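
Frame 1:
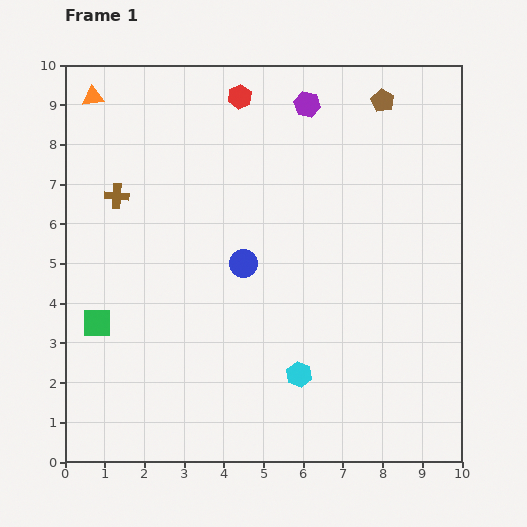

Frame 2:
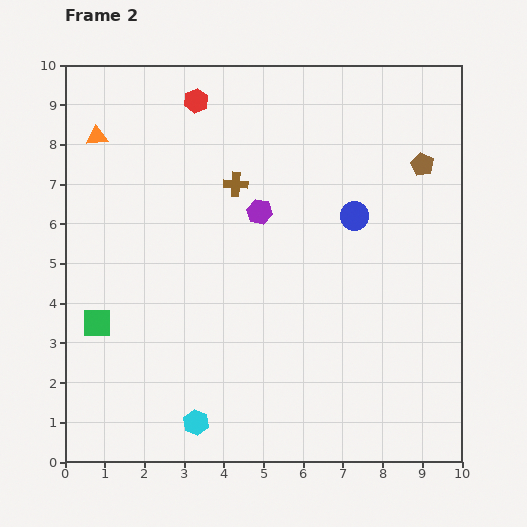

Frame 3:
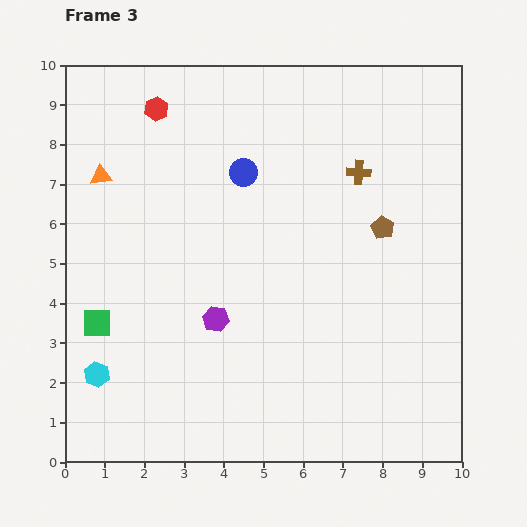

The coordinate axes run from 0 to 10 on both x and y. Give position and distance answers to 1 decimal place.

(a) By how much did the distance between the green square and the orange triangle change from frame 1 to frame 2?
-1.0

Distance in frame 1: 5.7. Distance in frame 2: 4.7.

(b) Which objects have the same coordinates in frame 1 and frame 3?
the green square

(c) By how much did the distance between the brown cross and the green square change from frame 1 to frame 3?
+4.4

Distance in frame 1: 3.2. Distance in frame 3: 7.6.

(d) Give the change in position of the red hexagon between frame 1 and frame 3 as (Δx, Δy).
(-2.1, -0.3)

The red hexagon was at (4.4, 9.2) in frame 1 and (2.3, 8.9) in frame 3.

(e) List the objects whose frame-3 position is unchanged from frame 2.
the green square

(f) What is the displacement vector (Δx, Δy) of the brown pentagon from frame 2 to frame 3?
(-1.0, -1.6)

The brown pentagon was at (9.0, 7.5) in frame 2 and (8.0, 5.9) in frame 3.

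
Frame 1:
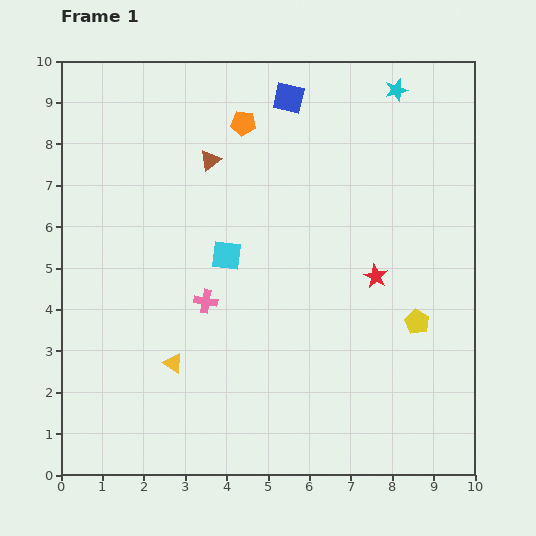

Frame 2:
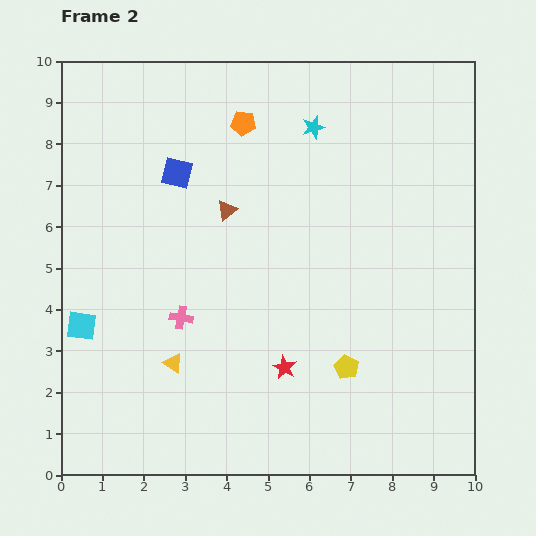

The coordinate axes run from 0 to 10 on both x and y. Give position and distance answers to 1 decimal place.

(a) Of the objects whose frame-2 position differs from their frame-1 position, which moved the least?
the pink cross

(moved 0.7)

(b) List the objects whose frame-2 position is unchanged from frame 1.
the yellow triangle, the orange pentagon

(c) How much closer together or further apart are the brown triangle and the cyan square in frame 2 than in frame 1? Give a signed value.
+2.2

Distance in frame 1: 2.3. Distance in frame 2: 4.5.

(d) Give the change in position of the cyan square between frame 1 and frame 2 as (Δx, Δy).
(-3.5, -1.7)

The cyan square was at (4.0, 5.3) in frame 1 and (0.5, 3.6) in frame 2.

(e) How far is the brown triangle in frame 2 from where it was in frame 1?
1.3

The brown triangle moved from (3.6, 7.6) to (4.0, 6.4), a distance of √(0.4² + 1.2²) ≈ 1.3.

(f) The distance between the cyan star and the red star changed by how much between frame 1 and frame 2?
+1.3

Distance in frame 1: 4.5. Distance in frame 2: 5.8.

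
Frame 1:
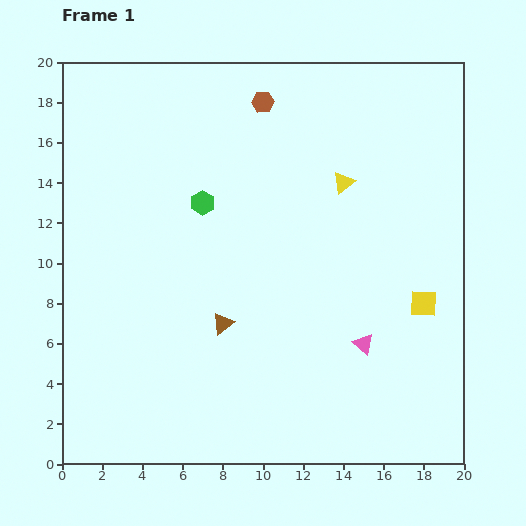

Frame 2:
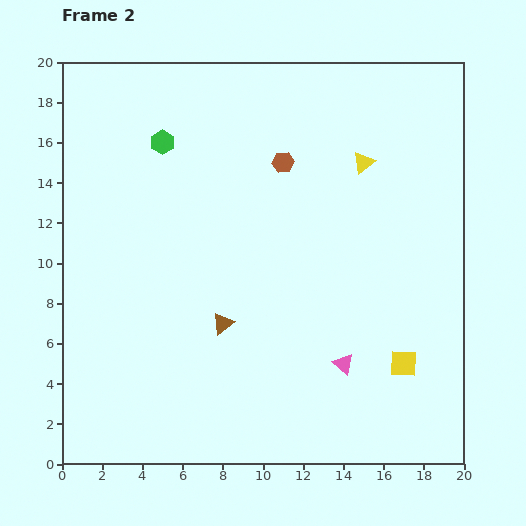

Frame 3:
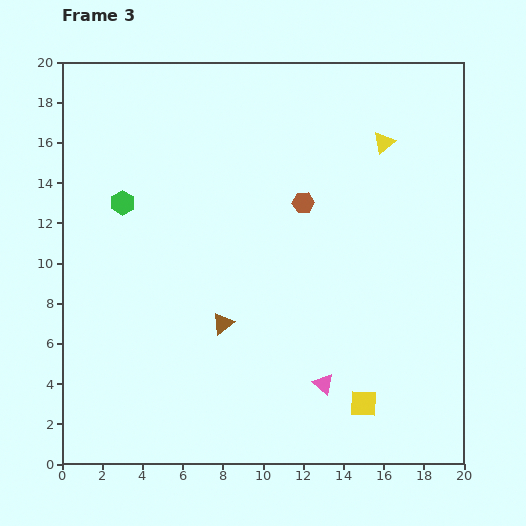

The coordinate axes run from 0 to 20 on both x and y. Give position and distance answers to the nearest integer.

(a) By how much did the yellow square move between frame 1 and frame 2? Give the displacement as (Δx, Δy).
(-1, -3)

The yellow square was at (18, 8) in frame 1 and (17, 5) in frame 2.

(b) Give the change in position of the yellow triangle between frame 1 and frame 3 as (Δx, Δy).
(2, 2)

The yellow triangle was at (14, 14) in frame 1 and (16, 16) in frame 3.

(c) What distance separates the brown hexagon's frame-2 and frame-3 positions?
2

The brown hexagon moved from (11, 15) to (12, 13), a distance of √(1² + 2²) ≈ 2.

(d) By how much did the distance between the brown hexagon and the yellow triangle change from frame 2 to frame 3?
+1

Distance in frame 2: 4. Distance in frame 3: 5.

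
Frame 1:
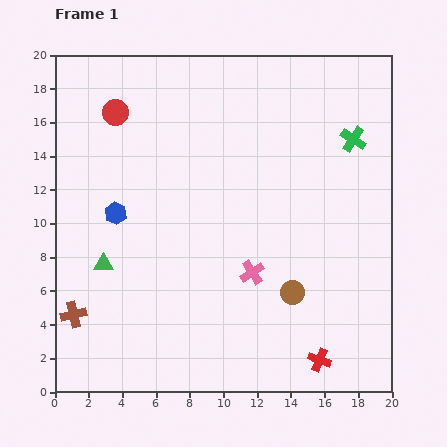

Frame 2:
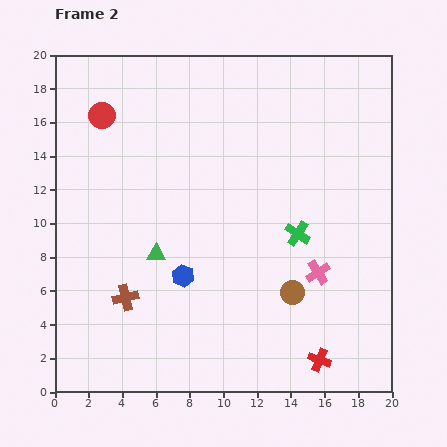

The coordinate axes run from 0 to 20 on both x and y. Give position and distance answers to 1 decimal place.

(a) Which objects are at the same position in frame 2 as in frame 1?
the brown circle, the red cross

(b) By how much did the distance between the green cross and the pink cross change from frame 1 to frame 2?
-7.3

Distance in frame 1: 9.9. Distance in frame 2: 2.6.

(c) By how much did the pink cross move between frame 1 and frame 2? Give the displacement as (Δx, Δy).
(3.9, 0.0)

The pink cross was at (11.7, 7.1) in frame 1 and (15.6, 7.1) in frame 2.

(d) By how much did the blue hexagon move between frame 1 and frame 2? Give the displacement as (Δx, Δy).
(4.0, -3.7)

The blue hexagon was at (3.6, 10.6) in frame 1 and (7.6, 6.9) in frame 2.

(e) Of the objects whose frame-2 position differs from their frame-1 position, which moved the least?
the red circle

(moved 0.8)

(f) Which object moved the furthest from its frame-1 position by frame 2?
the green cross

(moved 6.5; next 5.4)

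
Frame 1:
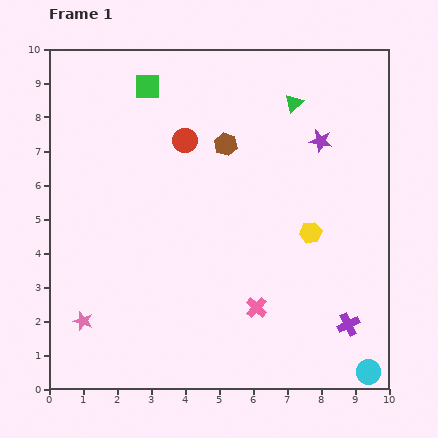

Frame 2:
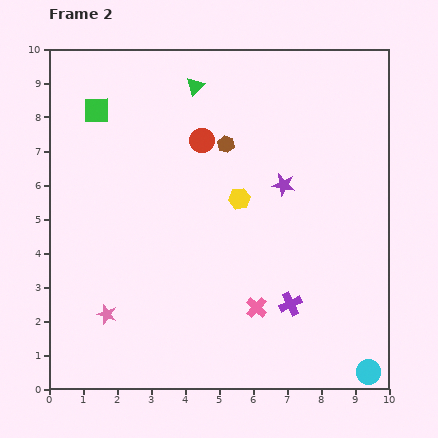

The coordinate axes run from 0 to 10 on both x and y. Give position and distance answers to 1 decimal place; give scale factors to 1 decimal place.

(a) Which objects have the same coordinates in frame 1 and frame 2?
the brown hexagon, the pink cross, the cyan circle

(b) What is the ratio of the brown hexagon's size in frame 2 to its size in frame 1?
0.7×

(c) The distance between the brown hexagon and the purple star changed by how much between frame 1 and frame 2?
-0.7

Distance in frame 1: 2.8. Distance in frame 2: 2.1.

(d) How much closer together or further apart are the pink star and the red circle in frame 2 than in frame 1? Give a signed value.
-0.3

Distance in frame 1: 6.1. Distance in frame 2: 5.8.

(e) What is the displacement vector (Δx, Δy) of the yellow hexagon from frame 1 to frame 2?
(-2.1, 1.0)

The yellow hexagon was at (7.7, 4.6) in frame 1 and (5.6, 5.6) in frame 2.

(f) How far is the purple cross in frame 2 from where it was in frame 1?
1.8

The purple cross moved from (8.8, 1.9) to (7.1, 2.5), a distance of √(1.7² + 0.6²) ≈ 1.8.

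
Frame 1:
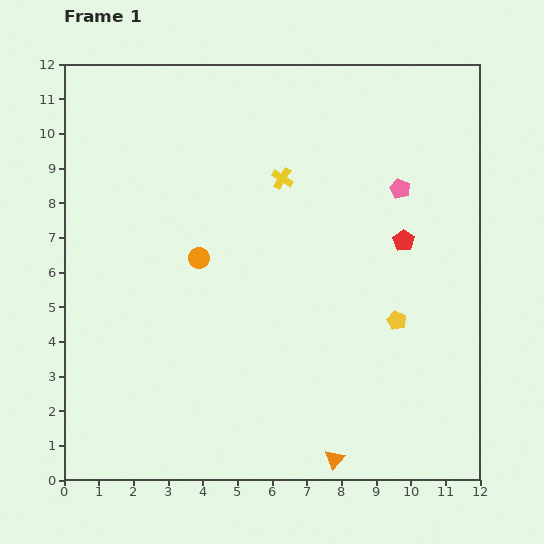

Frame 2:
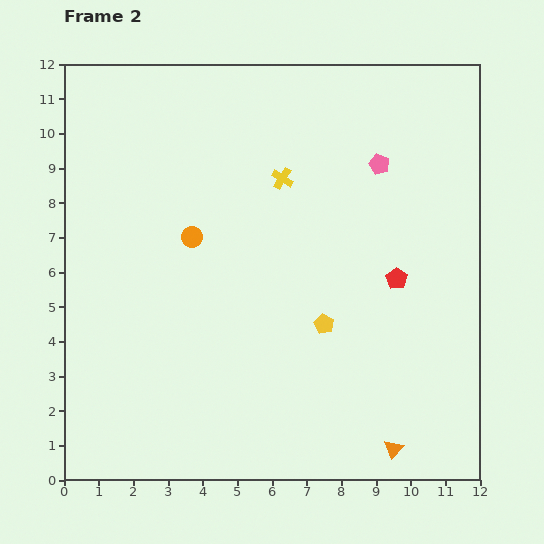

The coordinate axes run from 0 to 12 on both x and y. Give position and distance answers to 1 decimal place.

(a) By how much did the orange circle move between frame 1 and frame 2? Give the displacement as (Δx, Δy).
(-0.2, 0.6)

The orange circle was at (3.9, 6.4) in frame 1 and (3.7, 7.0) in frame 2.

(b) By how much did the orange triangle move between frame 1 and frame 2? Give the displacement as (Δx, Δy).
(1.7, 0.3)

The orange triangle was at (7.8, 0.6) in frame 1 and (9.5, 0.9) in frame 2.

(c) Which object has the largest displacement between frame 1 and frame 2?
the yellow pentagon

(moved 2.1; next 1.7)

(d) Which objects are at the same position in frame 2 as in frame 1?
the yellow cross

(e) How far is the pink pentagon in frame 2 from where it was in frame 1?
0.9

The pink pentagon moved from (9.7, 8.4) to (9.1, 9.1), a distance of √(0.6² + 0.7²) ≈ 0.9.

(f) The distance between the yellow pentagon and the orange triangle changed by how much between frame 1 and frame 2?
-0.3

Distance in frame 1: 4.4. Distance in frame 2: 4.1.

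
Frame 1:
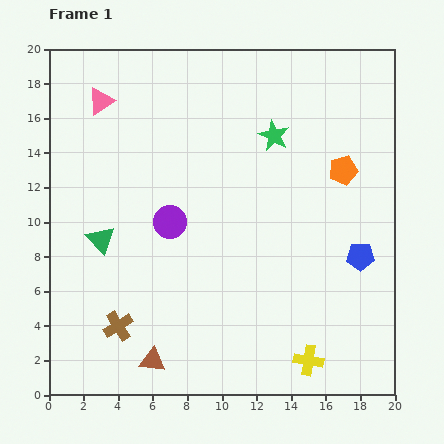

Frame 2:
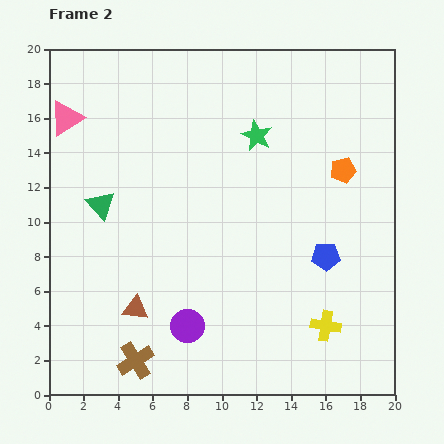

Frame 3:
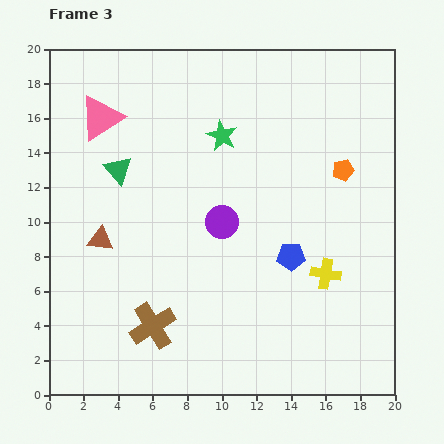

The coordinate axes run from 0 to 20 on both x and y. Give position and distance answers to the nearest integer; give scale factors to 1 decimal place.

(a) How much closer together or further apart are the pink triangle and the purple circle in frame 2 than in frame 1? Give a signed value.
+6

Distance in frame 1: 8. Distance in frame 2: 14.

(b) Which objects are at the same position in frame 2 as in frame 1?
the orange pentagon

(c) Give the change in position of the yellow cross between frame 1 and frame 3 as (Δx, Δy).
(1, 5)

The yellow cross was at (15, 2) in frame 1 and (16, 7) in frame 3.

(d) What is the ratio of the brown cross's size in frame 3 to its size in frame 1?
1.6×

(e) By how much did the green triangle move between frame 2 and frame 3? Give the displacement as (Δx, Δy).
(1, 2)

The green triangle was at (3, 11) in frame 2 and (4, 13) in frame 3.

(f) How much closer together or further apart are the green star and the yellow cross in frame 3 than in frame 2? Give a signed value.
-2

Distance in frame 2: 12. Distance in frame 3: 10.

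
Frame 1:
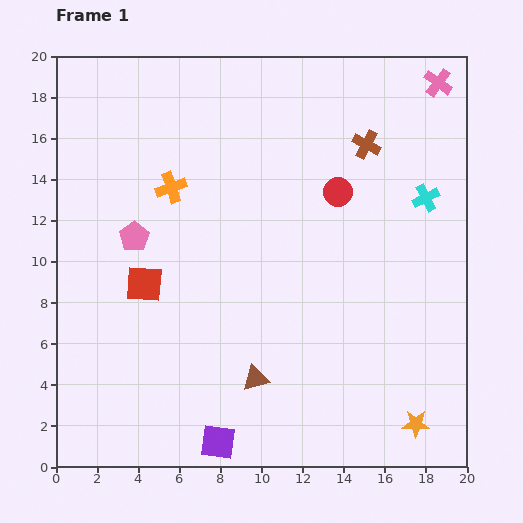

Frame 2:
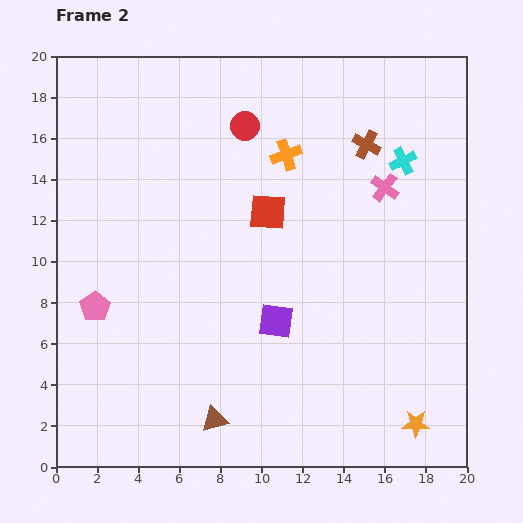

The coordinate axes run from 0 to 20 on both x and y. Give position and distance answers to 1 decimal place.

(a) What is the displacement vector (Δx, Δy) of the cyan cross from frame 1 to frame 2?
(-1.1, 1.8)

The cyan cross was at (18.0, 13.1) in frame 1 and (16.9, 14.9) in frame 2.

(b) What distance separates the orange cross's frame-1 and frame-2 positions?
5.8

The orange cross moved from (5.6, 13.6) to (11.2, 15.2), a distance of √(5.6² + 1.6²) ≈ 5.8.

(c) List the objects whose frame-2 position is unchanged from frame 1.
the brown cross, the orange star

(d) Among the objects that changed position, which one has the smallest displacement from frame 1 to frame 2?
the cyan cross

(moved 2.1)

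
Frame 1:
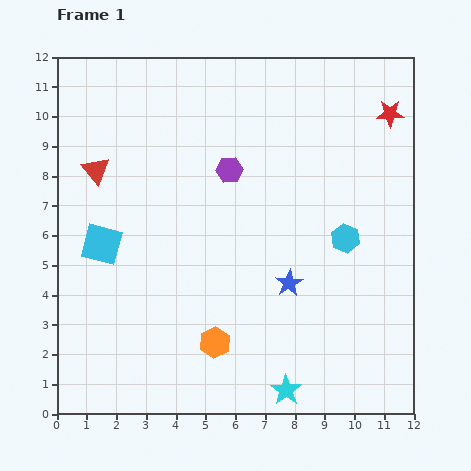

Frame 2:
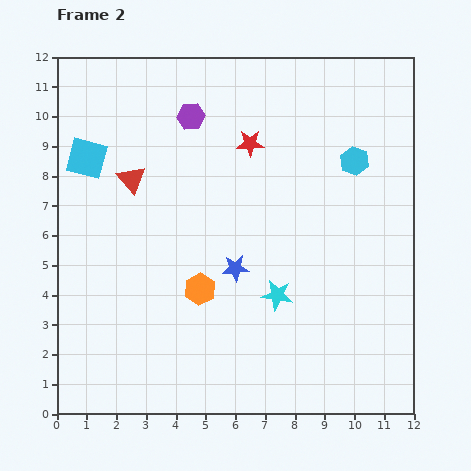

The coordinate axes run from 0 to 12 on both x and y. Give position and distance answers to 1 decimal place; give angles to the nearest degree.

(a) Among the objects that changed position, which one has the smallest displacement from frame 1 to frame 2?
the red triangle

(moved 1.2)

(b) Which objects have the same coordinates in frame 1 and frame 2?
none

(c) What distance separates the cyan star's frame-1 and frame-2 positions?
3.2

The cyan star moved from (7.7, 0.8) to (7.4, 4.0), a distance of √(0.3² + 3.2²) ≈ 3.2.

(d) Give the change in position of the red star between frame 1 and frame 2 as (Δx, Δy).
(-4.7, -1.0)

The red star was at (11.2, 10.1) in frame 1 and (6.5, 9.1) in frame 2.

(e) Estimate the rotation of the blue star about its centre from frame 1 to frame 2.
27° clockwise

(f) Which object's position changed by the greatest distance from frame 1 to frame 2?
the red star

(moved 4.8; next 3.2)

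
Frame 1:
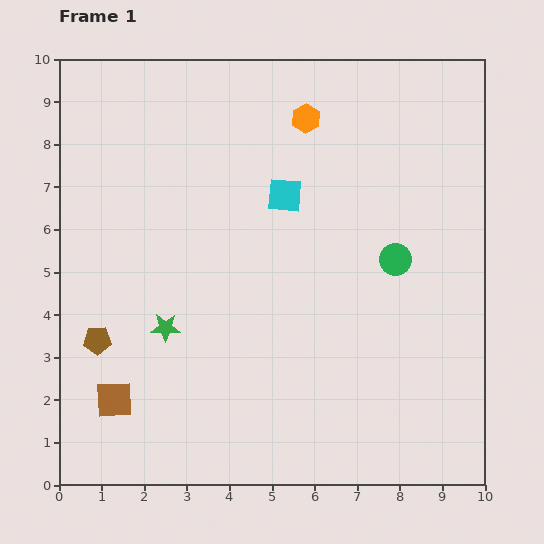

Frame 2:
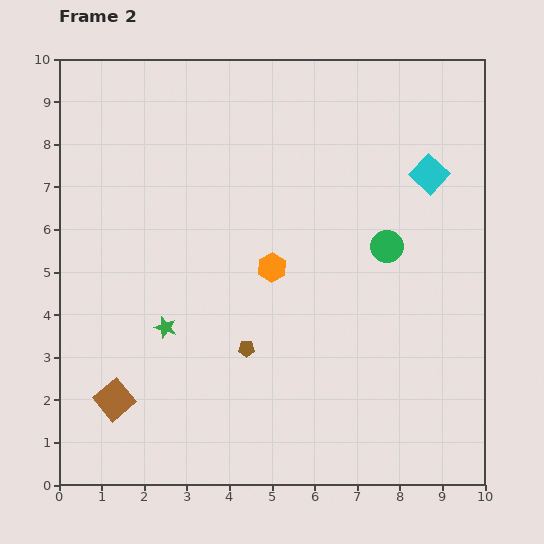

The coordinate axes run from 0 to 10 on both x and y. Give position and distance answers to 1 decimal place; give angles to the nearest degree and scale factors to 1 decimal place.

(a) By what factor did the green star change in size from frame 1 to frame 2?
0.8×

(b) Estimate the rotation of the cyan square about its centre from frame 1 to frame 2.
38° clockwise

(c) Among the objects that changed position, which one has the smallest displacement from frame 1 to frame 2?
the green circle

(moved 0.4)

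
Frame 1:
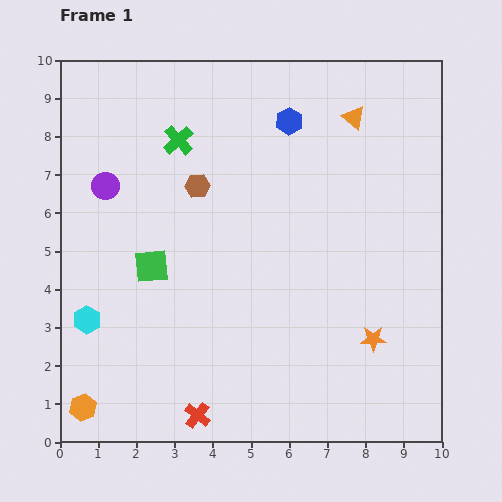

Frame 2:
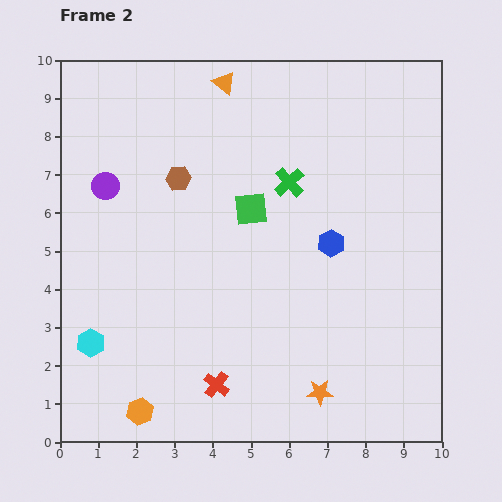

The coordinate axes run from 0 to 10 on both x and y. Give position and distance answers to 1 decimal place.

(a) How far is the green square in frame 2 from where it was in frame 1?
3.0

The green square moved from (2.4, 4.6) to (5.0, 6.1), a distance of √(2.6² + 1.5²) ≈ 3.0.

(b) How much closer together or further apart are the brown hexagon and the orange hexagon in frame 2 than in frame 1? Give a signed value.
-0.3

Distance in frame 1: 6.5. Distance in frame 2: 6.2.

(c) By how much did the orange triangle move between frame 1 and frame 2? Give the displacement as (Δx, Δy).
(-3.4, 0.9)

The orange triangle was at (7.7, 8.5) in frame 1 and (4.3, 9.4) in frame 2.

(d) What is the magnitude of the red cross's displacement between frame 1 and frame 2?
0.9

The red cross moved from (3.6, 0.7) to (4.1, 1.5), a distance of √(0.5² + 0.8²) ≈ 0.9.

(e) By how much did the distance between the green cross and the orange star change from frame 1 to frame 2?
-1.7

Distance in frame 1: 7.3. Distance in frame 2: 5.6.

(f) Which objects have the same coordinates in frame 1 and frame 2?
the purple circle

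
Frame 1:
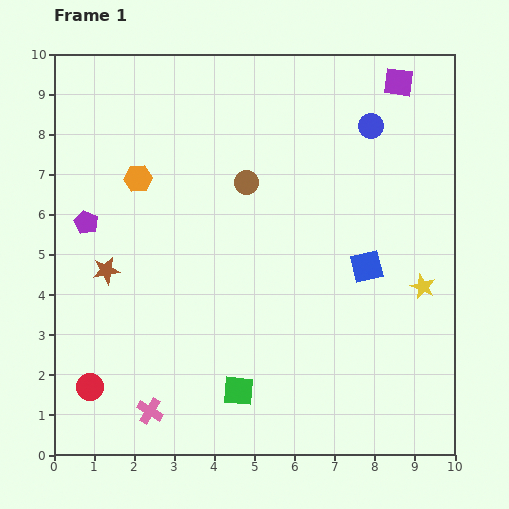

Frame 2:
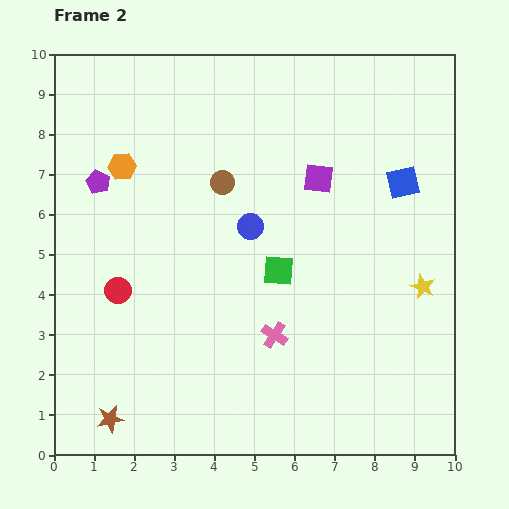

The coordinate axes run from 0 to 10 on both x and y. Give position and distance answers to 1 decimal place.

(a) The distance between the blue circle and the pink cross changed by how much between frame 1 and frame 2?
-6.2

Distance in frame 1: 9.0. Distance in frame 2: 2.8.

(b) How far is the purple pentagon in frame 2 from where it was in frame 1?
1.0

The purple pentagon moved from (0.8, 5.8) to (1.1, 6.8), a distance of √(0.3² + 1.0²) ≈ 1.0.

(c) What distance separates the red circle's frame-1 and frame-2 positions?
2.5

The red circle moved from (0.9, 1.7) to (1.6, 4.1), a distance of √(0.7² + 2.4²) ≈ 2.5.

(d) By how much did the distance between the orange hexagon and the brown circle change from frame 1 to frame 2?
-0.2

Distance in frame 1: 2.7. Distance in frame 2: 2.5.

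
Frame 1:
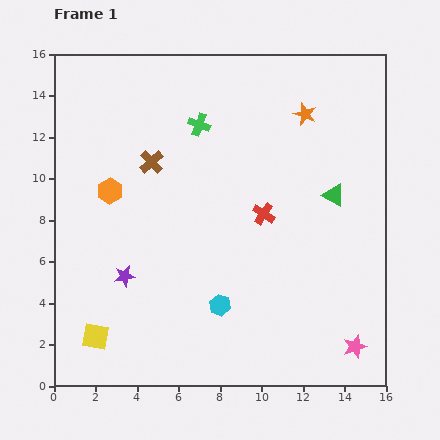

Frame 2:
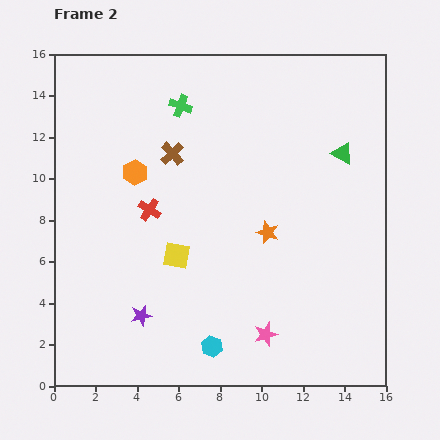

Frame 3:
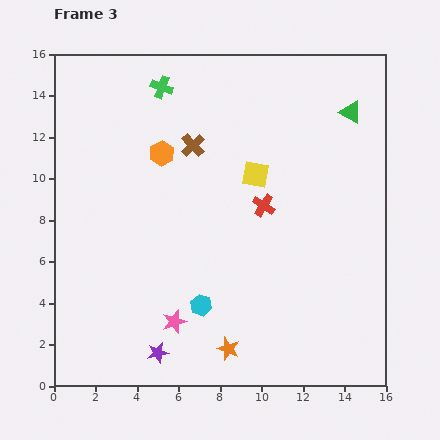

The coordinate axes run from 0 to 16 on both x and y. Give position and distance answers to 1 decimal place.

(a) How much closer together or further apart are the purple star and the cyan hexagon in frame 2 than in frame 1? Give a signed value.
-1.1

Distance in frame 1: 4.8. Distance in frame 2: 3.7.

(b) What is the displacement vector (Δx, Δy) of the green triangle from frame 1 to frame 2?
(0.4, 2.0)

The green triangle was at (13.5, 9.2) in frame 1 and (13.9, 11.2) in frame 2.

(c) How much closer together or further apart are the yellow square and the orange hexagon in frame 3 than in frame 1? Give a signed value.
-2.4

Distance in frame 1: 7.0. Distance in frame 3: 4.6.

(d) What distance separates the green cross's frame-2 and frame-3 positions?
1.3

The green cross moved from (6.1, 13.5) to (5.2, 14.4), a distance of √(0.9² + 0.9²) ≈ 1.3.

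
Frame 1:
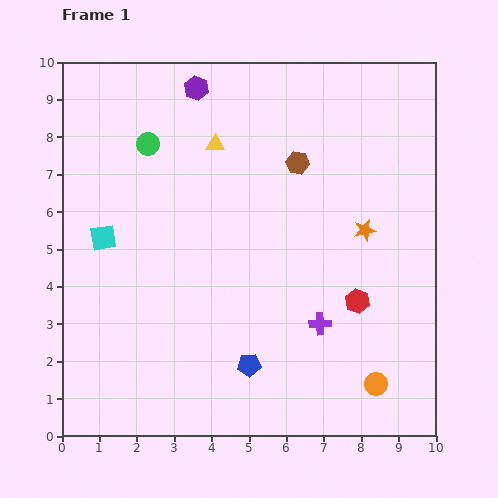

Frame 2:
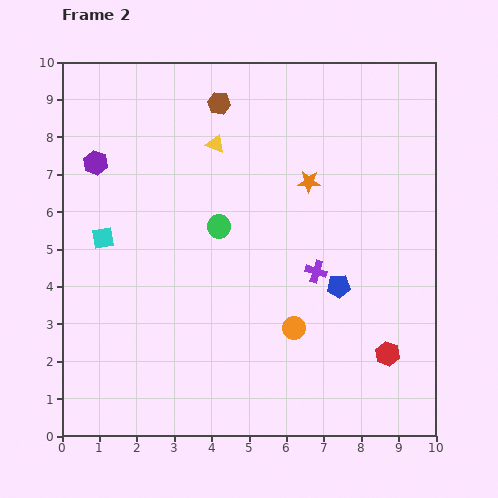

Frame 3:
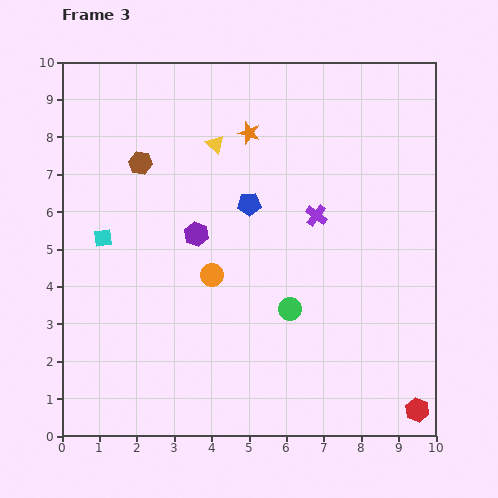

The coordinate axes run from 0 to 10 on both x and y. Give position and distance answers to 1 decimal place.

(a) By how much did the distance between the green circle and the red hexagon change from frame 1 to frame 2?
-1.4

Distance in frame 1: 7.0. Distance in frame 2: 5.6.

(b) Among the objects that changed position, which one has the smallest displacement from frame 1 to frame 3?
the purple cross

(moved 2.9)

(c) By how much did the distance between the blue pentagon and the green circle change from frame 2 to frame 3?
-0.6

Distance in frame 2: 3.6. Distance in frame 3: 3.0.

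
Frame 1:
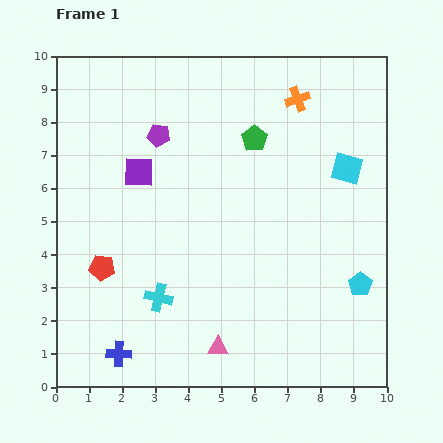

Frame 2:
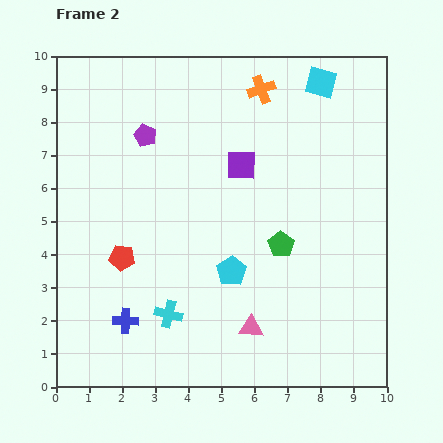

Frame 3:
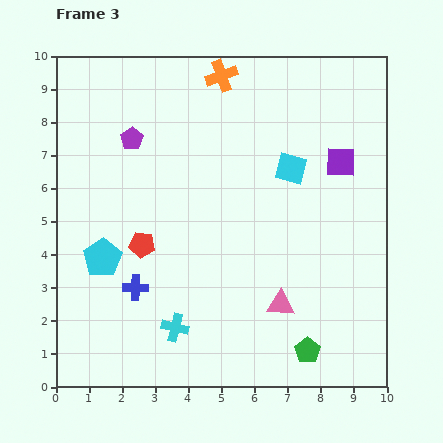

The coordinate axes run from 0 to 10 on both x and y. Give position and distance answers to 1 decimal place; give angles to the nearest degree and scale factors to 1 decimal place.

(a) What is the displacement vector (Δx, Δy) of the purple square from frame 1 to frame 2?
(3.1, 0.2)

The purple square was at (2.5, 6.5) in frame 1 and (5.6, 6.7) in frame 2.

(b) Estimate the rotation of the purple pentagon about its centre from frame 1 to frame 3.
30° clockwise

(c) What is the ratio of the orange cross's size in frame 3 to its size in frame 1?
1.3×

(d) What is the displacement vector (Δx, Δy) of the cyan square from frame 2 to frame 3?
(-0.9, -2.6)

The cyan square was at (8.0, 9.2) in frame 2 and (7.1, 6.6) in frame 3.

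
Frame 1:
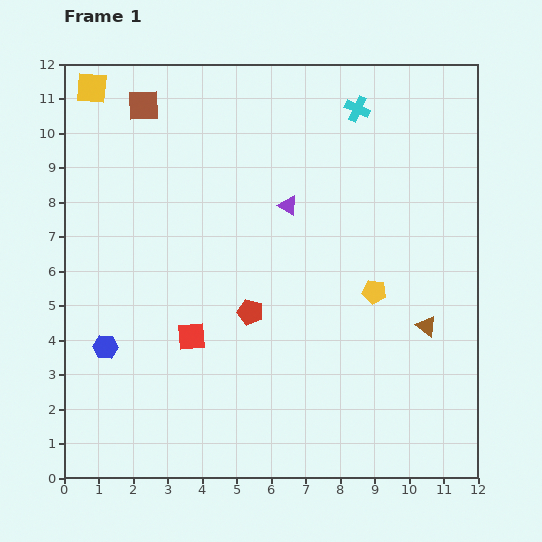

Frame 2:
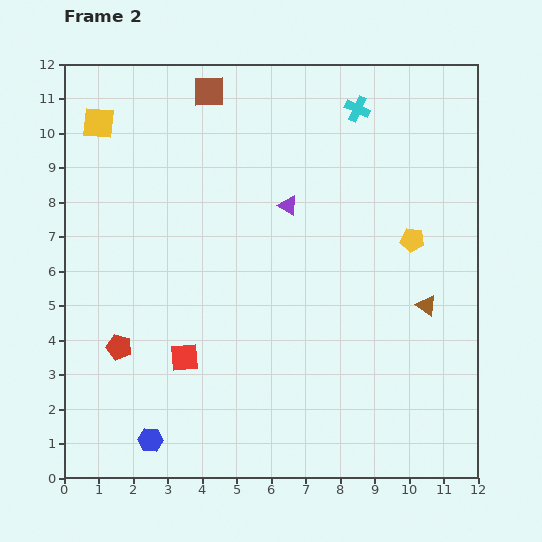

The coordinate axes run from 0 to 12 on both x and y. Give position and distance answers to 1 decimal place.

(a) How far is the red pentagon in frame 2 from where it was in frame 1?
3.9

The red pentagon moved from (5.4, 4.8) to (1.6, 3.8), a distance of √(3.8² + 1.0²) ≈ 3.9.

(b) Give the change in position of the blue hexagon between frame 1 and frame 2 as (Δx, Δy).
(1.3, -2.7)

The blue hexagon was at (1.2, 3.8) in frame 1 and (2.5, 1.1) in frame 2.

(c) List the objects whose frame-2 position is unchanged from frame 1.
the cyan cross, the purple triangle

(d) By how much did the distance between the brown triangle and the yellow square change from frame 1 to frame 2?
-1.0

Distance in frame 1: 11.9. Distance in frame 2: 10.9.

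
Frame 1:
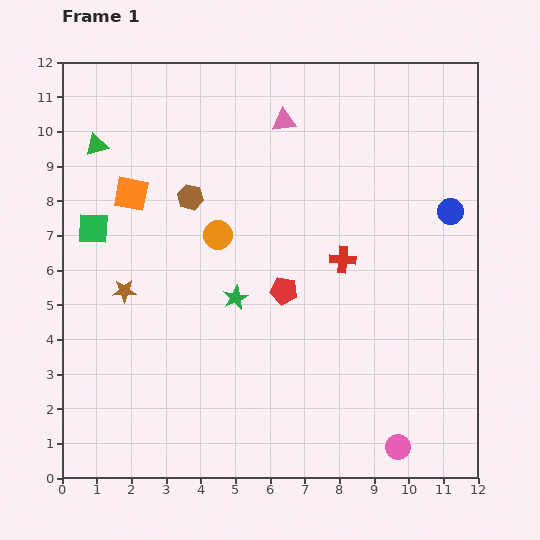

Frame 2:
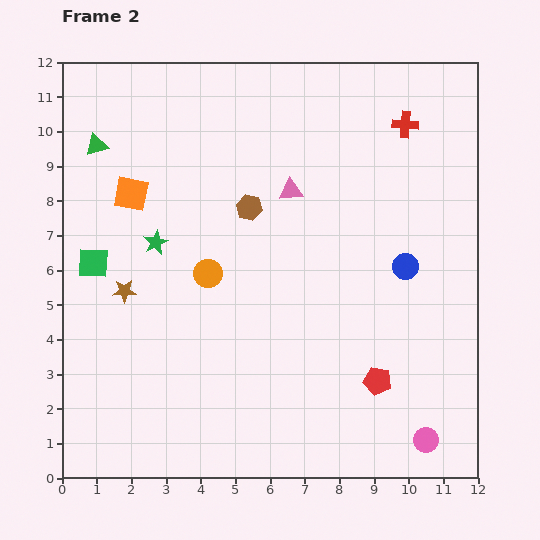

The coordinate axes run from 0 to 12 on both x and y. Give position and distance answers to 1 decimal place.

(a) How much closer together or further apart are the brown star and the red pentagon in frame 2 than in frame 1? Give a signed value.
+3.1

Distance in frame 1: 4.6. Distance in frame 2: 7.7.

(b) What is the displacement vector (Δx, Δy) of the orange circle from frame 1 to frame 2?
(-0.3, -1.1)

The orange circle was at (4.5, 7.0) in frame 1 and (4.2, 5.9) in frame 2.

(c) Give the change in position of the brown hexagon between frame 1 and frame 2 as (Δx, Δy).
(1.7, -0.3)

The brown hexagon was at (3.7, 8.1) in frame 1 and (5.4, 7.8) in frame 2.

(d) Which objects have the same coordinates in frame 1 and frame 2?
the green triangle, the brown star, the orange square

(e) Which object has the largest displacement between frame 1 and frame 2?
the red cross

(moved 4.3; next 3.7)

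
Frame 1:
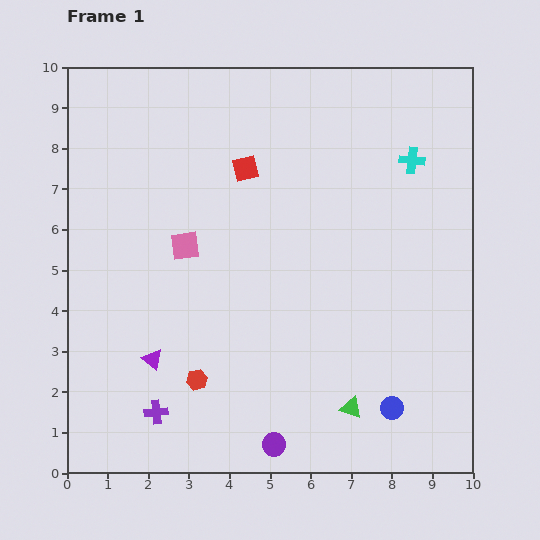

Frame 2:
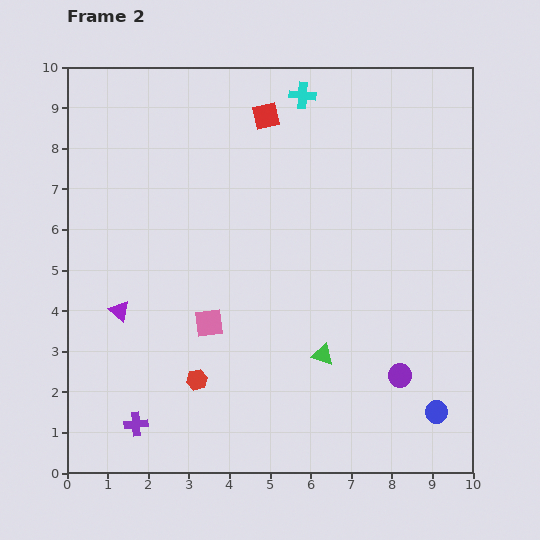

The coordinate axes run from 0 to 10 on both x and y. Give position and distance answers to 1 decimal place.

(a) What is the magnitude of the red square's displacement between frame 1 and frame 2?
1.4

The red square moved from (4.4, 7.5) to (4.9, 8.8), a distance of √(0.5² + 1.3²) ≈ 1.4.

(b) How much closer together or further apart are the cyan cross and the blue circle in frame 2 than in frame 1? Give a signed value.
+2.4

Distance in frame 1: 6.1. Distance in frame 2: 8.5.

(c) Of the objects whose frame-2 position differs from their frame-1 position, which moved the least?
the purple cross

(moved 0.6)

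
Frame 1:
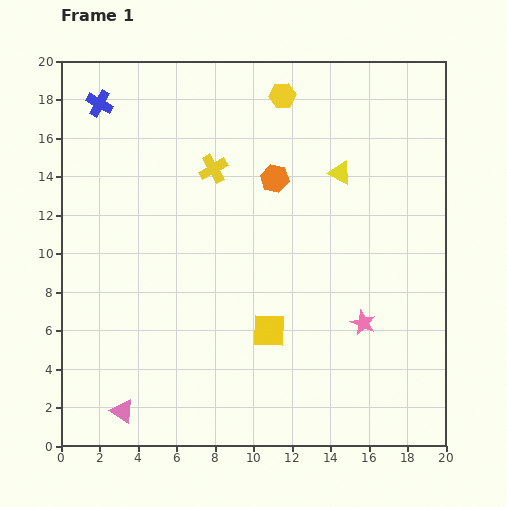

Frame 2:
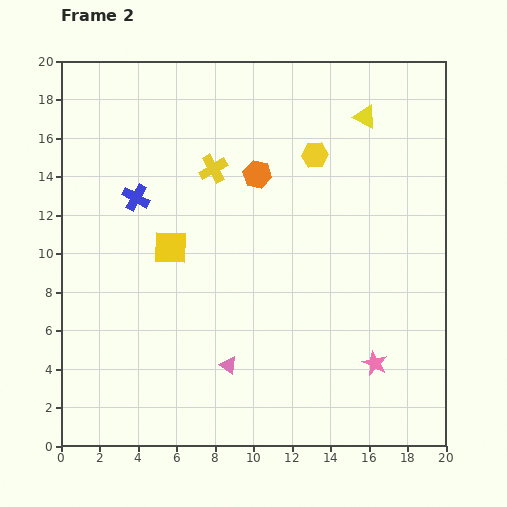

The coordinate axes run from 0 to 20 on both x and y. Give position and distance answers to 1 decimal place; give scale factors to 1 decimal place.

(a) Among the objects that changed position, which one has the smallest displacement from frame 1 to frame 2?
the orange hexagon

(moved 0.9)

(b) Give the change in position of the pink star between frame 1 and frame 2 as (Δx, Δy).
(0.6, -2.1)

The pink star was at (15.7, 6.4) in frame 1 and (16.3, 4.3) in frame 2.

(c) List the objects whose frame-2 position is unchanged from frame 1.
the yellow cross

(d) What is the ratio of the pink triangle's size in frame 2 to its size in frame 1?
0.7×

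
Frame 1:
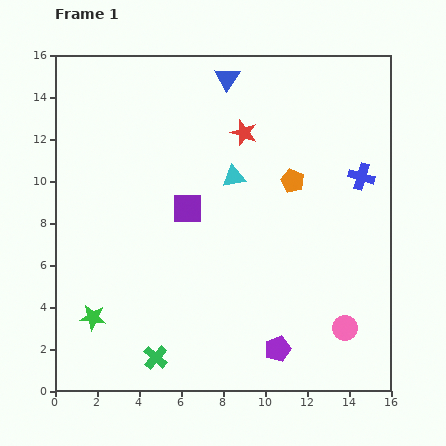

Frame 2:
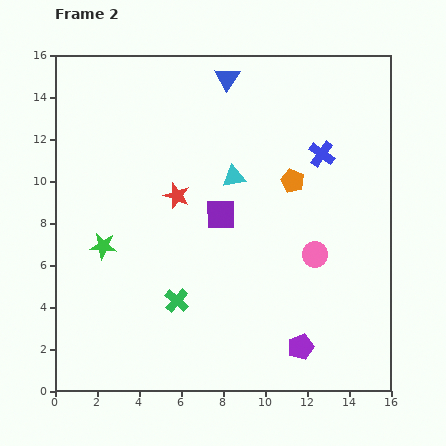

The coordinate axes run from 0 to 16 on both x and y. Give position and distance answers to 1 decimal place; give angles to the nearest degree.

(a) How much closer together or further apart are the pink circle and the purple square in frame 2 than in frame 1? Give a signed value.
-4.5

Distance in frame 1: 9.4. Distance in frame 2: 4.9.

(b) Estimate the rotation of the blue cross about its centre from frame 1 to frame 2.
19° clockwise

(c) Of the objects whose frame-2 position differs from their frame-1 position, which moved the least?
the purple pentagon

(moved 1.1)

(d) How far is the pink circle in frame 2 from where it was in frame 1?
3.8

The pink circle moved from (13.8, 3.0) to (12.4, 6.5), a distance of √(1.4² + 3.5²) ≈ 3.8.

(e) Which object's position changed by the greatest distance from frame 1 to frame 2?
the red star

(moved 4.4; next 3.8)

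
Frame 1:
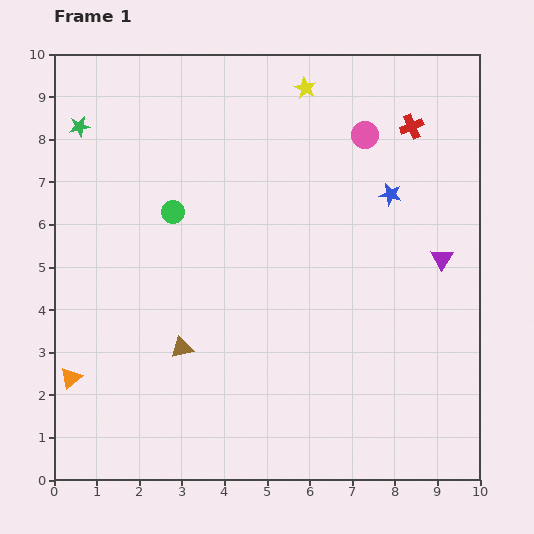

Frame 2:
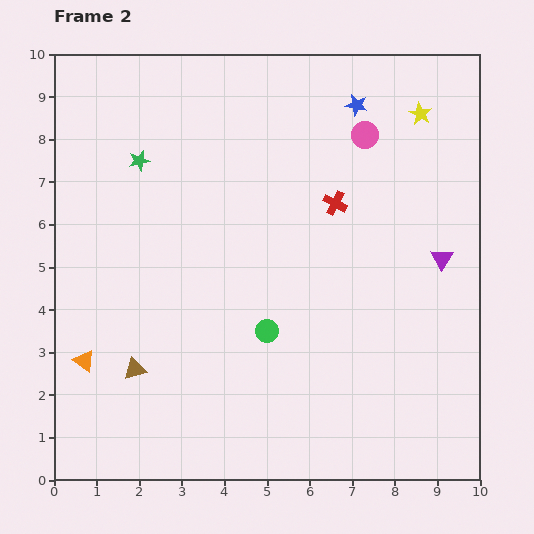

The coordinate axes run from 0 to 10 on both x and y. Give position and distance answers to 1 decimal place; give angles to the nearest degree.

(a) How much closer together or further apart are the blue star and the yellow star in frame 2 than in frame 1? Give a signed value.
-1.7

Distance in frame 1: 3.2. Distance in frame 2: 1.5.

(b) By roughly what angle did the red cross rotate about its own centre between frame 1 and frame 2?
39° counter-clockwise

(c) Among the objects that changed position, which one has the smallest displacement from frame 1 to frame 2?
the orange triangle

(moved 0.5)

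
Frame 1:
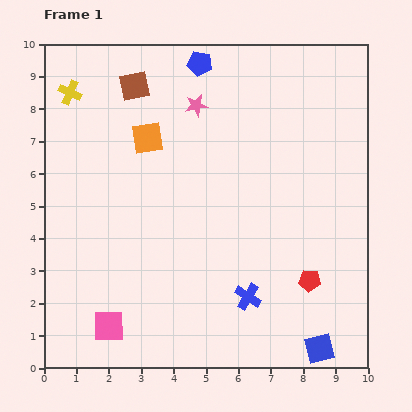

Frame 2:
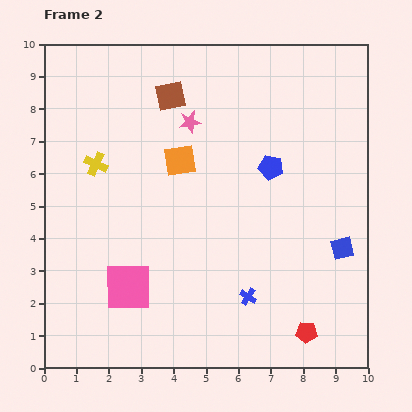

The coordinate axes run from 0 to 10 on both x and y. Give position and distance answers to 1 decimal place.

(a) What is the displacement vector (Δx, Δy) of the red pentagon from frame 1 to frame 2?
(-0.1, -1.6)

The red pentagon was at (8.2, 2.7) in frame 1 and (8.1, 1.1) in frame 2.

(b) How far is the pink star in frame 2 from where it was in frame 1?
0.5

The pink star moved from (4.7, 8.1) to (4.5, 7.6), a distance of √(0.2² + 0.5²) ≈ 0.5.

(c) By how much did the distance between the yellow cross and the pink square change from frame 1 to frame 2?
-3.4

Distance in frame 1: 7.3. Distance in frame 2: 3.9.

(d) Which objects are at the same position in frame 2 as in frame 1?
the blue cross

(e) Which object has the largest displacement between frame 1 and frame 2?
the blue pentagon

(moved 3.9; next 3.2)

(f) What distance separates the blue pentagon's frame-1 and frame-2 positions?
3.9

The blue pentagon moved from (4.8, 9.4) to (7.0, 6.2), a distance of √(2.2² + 3.2²) ≈ 3.9.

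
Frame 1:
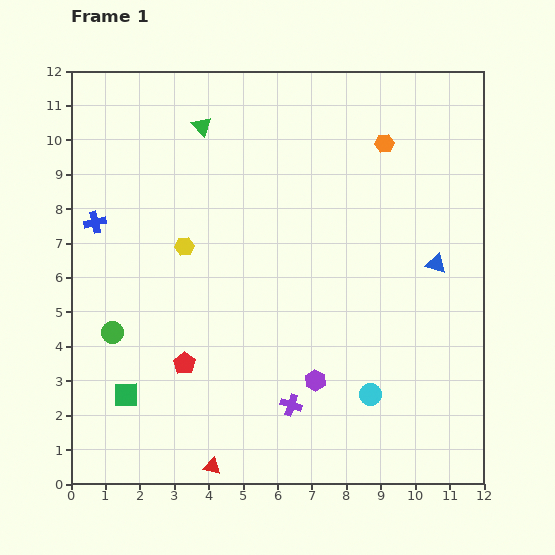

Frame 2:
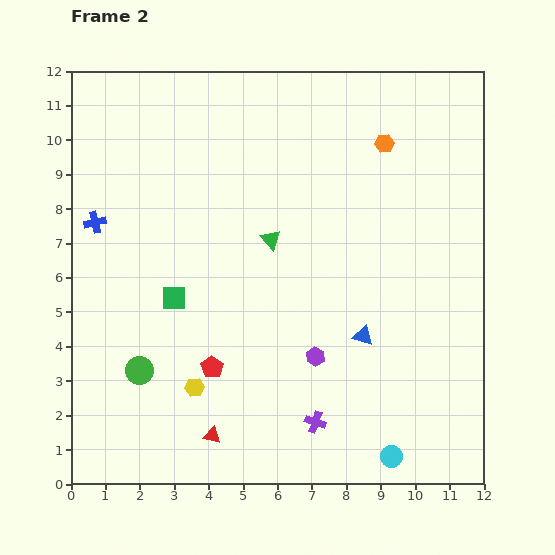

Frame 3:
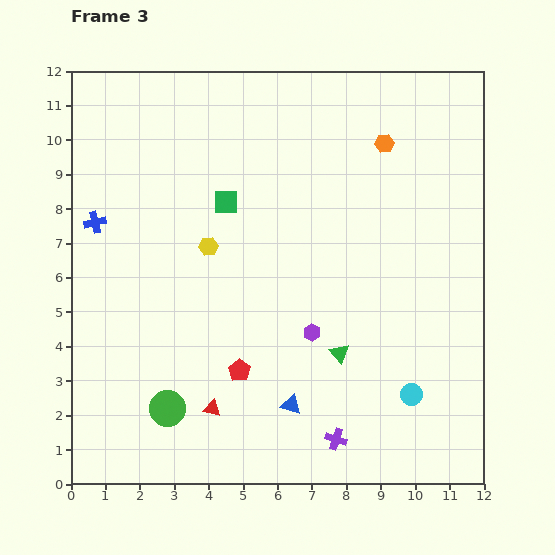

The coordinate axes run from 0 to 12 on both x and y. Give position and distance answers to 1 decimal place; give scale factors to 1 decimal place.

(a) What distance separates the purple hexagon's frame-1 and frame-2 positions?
0.7

The purple hexagon moved from (7.1, 3.0) to (7.1, 3.7), a distance of √(0.0² + 0.7²) ≈ 0.7.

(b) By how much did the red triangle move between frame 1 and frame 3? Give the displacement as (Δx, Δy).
(0.0, 1.7)

The red triangle was at (4.1, 0.5) in frame 1 and (4.1, 2.2) in frame 3.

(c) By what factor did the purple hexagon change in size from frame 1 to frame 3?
0.8×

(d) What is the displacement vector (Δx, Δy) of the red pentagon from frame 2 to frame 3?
(0.8, -0.1)

The red pentagon was at (4.1, 3.4) in frame 2 and (4.9, 3.3) in frame 3.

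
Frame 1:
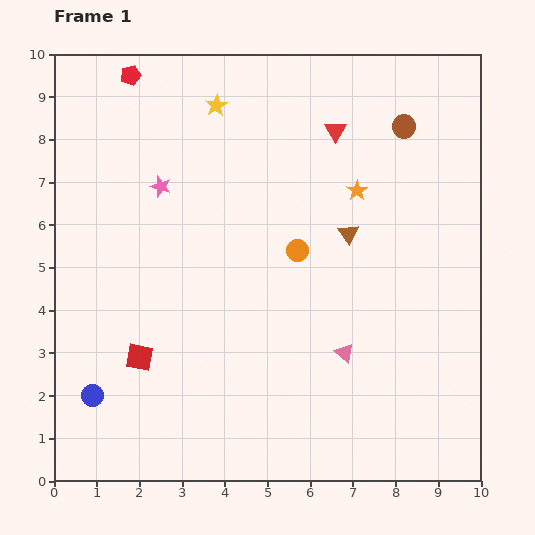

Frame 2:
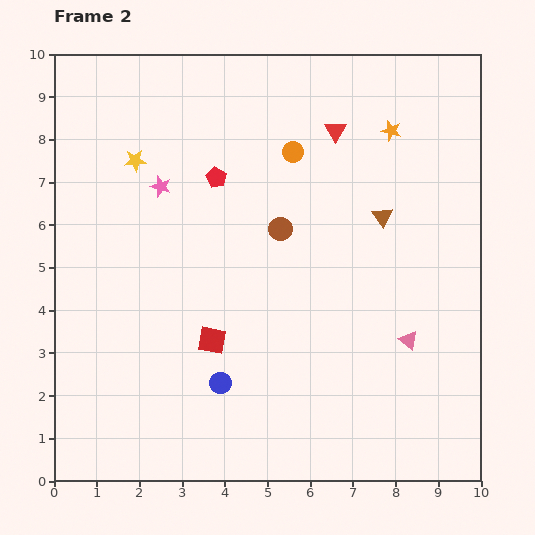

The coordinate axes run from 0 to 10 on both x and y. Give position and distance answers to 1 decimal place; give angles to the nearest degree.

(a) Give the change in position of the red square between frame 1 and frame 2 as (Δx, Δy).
(1.7, 0.4)

The red square was at (2.0, 2.9) in frame 1 and (3.7, 3.3) in frame 2.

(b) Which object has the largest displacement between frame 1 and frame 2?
the brown circle

(moved 3.8; next 3.1)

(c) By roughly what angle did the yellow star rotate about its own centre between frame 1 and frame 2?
25° clockwise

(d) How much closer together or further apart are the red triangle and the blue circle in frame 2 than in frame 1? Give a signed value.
-1.9

Distance in frame 1: 8.4. Distance in frame 2: 6.5.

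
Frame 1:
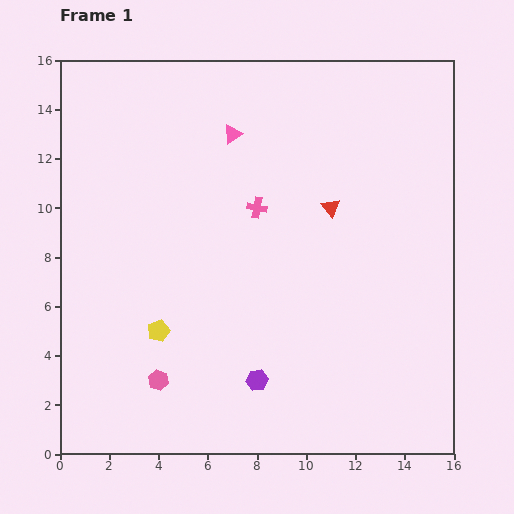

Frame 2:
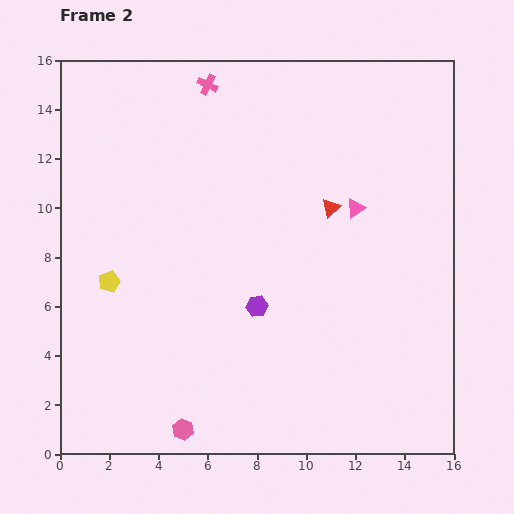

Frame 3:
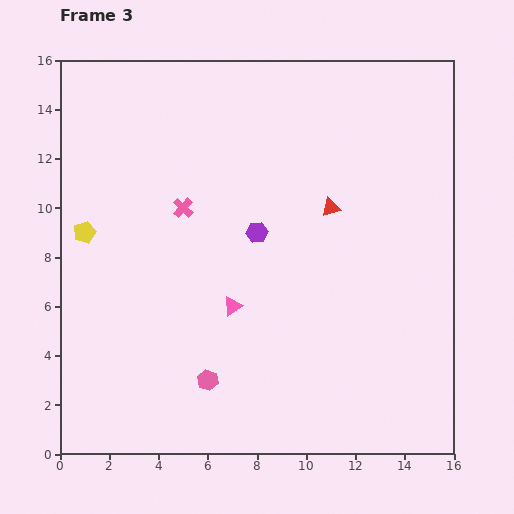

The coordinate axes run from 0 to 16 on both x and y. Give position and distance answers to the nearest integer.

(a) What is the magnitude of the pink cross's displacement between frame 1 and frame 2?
5

The pink cross moved from (8, 10) to (6, 15), a distance of √(2² + 5²) ≈ 5.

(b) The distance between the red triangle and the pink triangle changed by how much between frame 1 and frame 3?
+1

Distance in frame 1: 5. Distance in frame 3: 6.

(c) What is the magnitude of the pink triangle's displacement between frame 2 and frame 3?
6

The pink triangle moved from (12, 10) to (7, 6), a distance of √(5² + 4²) ≈ 6.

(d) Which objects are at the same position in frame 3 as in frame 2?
the red triangle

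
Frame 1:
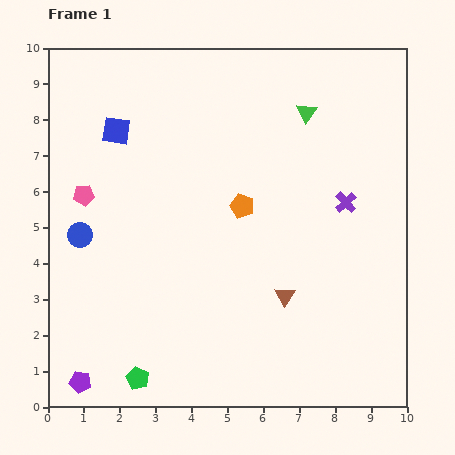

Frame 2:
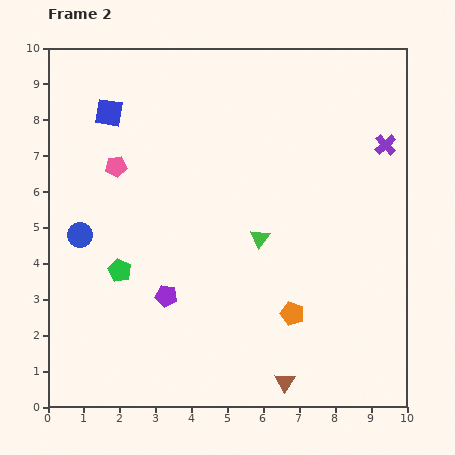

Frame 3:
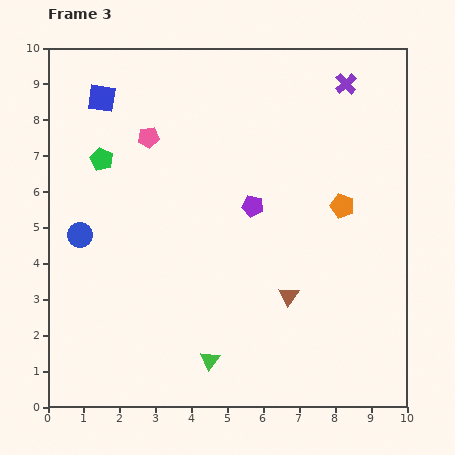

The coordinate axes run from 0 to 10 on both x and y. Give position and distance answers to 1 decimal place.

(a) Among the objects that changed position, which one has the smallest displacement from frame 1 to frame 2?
the blue square

(moved 0.5)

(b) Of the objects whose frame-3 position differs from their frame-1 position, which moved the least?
the brown triangle

(moved 0.1)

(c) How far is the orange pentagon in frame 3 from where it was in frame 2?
3.3

The orange pentagon moved from (6.8, 2.6) to (8.2, 5.6), a distance of √(1.4² + 3.0²) ≈ 3.3.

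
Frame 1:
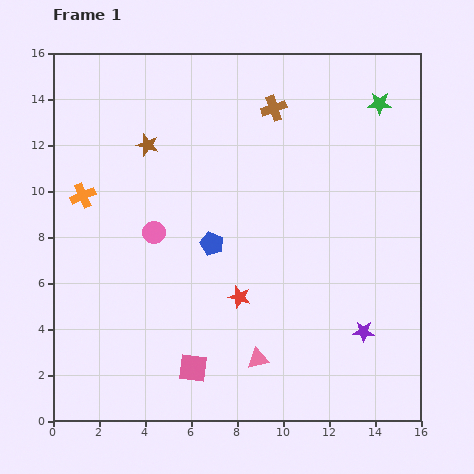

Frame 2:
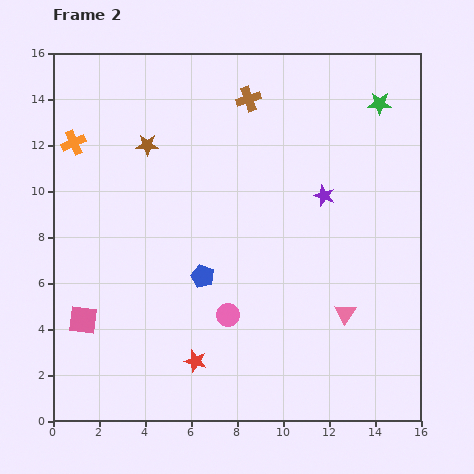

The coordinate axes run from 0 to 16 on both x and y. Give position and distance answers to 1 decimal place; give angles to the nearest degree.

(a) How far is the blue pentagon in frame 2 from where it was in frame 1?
1.5

The blue pentagon moved from (6.9, 7.7) to (6.5, 6.3), a distance of √(0.4² + 1.4²) ≈ 1.5.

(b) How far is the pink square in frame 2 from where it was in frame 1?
5.2

The pink square moved from (6.1, 2.3) to (1.3, 4.4), a distance of √(4.8² + 2.1²) ≈ 5.2.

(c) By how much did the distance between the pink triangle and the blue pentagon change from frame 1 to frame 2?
+1.0

Distance in frame 1: 5.4. Distance in frame 2: 6.4.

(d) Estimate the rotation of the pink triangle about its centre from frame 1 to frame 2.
46° counter-clockwise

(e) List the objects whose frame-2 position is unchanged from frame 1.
the green star, the brown star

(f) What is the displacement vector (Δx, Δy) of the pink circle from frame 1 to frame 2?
(3.2, -3.6)

The pink circle was at (4.4, 8.2) in frame 1 and (7.6, 4.6) in frame 2.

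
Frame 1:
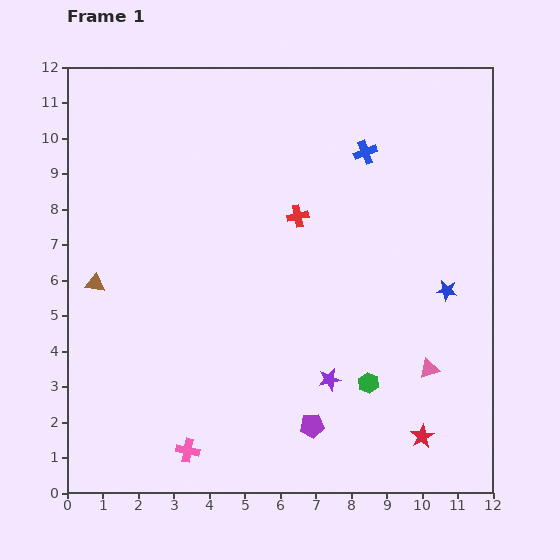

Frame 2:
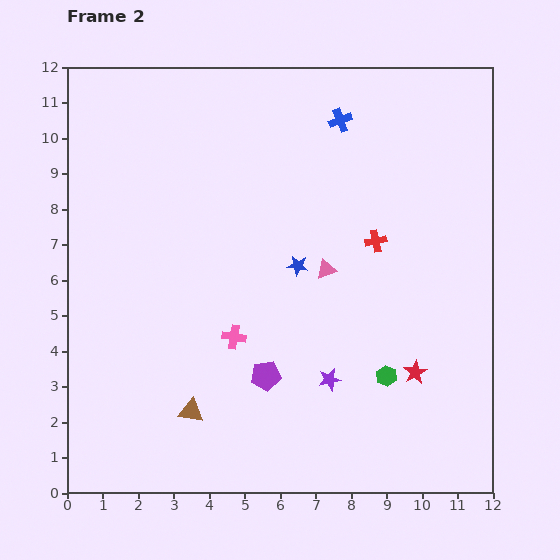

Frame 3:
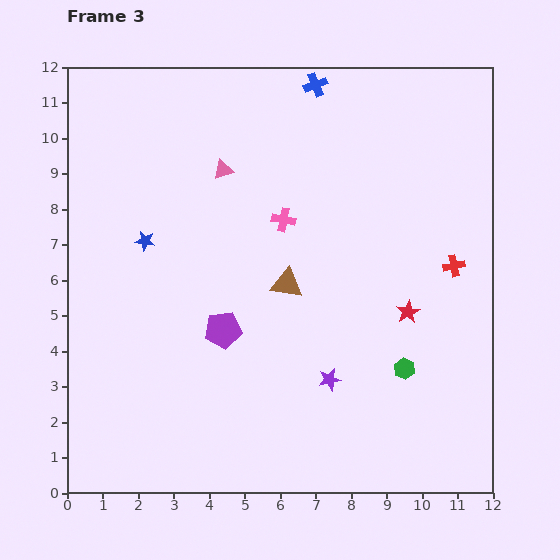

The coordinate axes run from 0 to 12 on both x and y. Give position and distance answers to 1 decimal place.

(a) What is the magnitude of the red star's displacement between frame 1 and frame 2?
1.8

The red star moved from (10.0, 1.6) to (9.8, 3.4), a distance of √(0.2² + 1.8²) ≈ 1.8.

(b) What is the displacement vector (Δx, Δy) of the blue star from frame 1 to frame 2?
(-4.2, 0.7)

The blue star was at (10.7, 5.7) in frame 1 and (6.5, 6.4) in frame 2.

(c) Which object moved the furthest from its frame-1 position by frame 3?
the blue star

(moved 8.6; next 8.1)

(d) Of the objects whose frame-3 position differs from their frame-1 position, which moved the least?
the green hexagon

(moved 1.1)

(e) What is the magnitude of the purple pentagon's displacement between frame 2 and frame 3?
1.8

The purple pentagon moved from (5.6, 3.3) to (4.4, 4.6), a distance of √(1.2² + 1.3²) ≈ 1.8.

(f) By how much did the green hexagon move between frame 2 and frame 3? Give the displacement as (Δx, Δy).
(0.5, 0.2)

The green hexagon was at (9.0, 3.3) in frame 2 and (9.5, 3.5) in frame 3.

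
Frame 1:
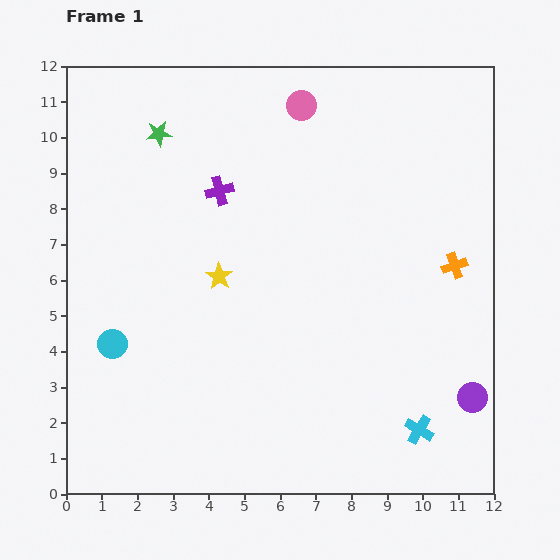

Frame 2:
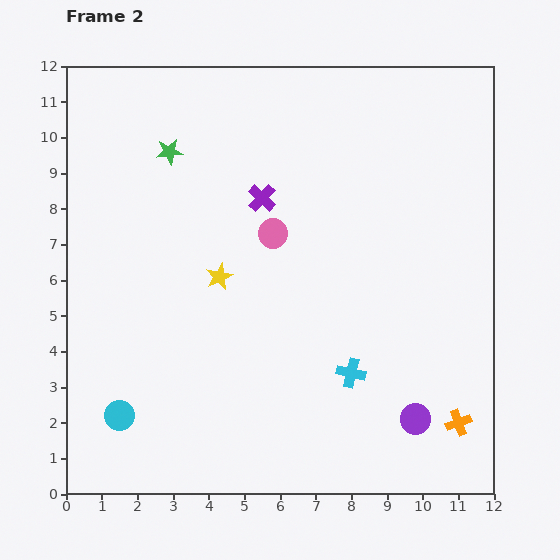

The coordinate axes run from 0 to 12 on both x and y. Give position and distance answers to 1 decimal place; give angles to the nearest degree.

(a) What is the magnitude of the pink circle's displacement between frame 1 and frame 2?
3.7

The pink circle moved from (6.6, 10.9) to (5.8, 7.3), a distance of √(0.8² + 3.6²) ≈ 3.7.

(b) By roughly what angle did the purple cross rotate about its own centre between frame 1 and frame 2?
32° counter-clockwise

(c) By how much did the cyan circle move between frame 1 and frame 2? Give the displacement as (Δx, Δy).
(0.2, -2.0)

The cyan circle was at (1.3, 4.2) in frame 1 and (1.5, 2.2) in frame 2.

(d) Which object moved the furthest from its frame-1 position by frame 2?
the orange cross

(moved 4.4; next 3.7)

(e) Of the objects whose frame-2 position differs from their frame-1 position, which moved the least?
the green star

(moved 0.6)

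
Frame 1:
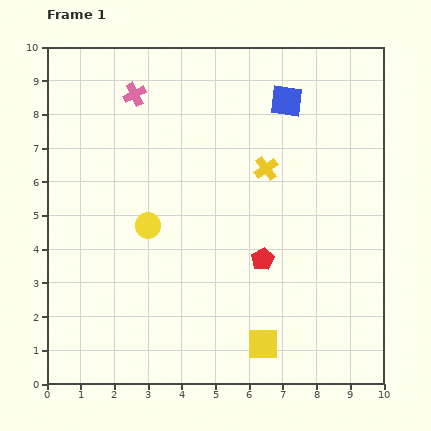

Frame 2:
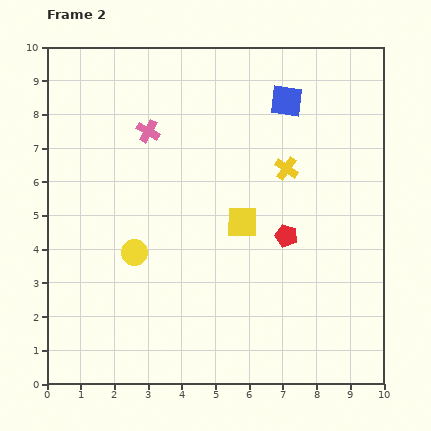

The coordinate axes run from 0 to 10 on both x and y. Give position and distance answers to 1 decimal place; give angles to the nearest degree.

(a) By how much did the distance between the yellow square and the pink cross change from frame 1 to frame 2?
-4.4

Distance in frame 1: 8.3. Distance in frame 2: 3.9.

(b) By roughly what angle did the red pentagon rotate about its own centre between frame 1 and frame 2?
25° counter-clockwise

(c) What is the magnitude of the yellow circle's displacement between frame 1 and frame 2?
0.9

The yellow circle moved from (3.0, 4.7) to (2.6, 3.9), a distance of √(0.4² + 0.8²) ≈ 0.9.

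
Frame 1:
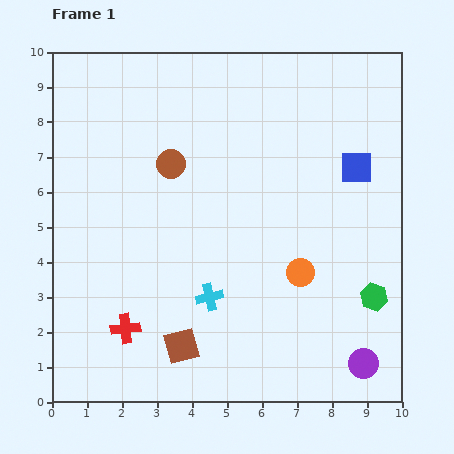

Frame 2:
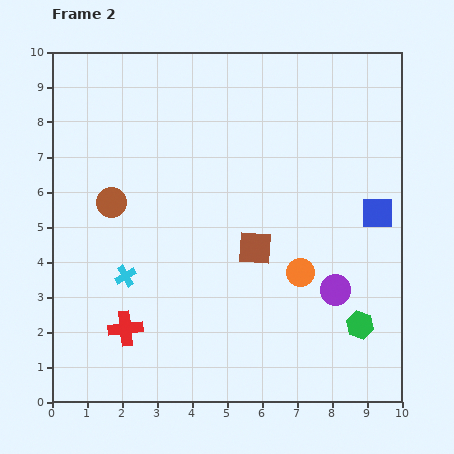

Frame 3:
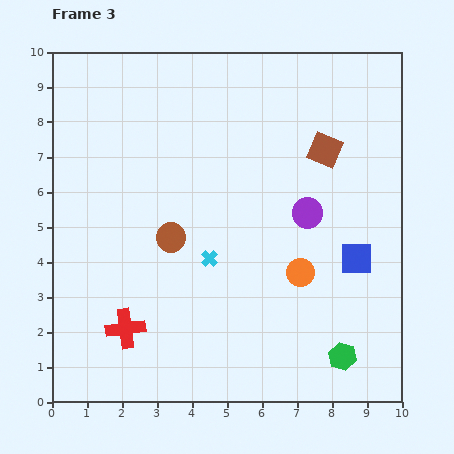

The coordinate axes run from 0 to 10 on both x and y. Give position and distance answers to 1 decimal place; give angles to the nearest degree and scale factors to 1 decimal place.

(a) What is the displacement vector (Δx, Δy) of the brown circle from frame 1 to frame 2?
(-1.7, -1.1)

The brown circle was at (3.4, 6.8) in frame 1 and (1.7, 5.7) in frame 2.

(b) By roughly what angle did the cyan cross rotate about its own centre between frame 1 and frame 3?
34° counter-clockwise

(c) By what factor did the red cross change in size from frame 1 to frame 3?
1.3×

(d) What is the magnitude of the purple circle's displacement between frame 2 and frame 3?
2.3

The purple circle moved from (8.1, 3.2) to (7.3, 5.4), a distance of √(0.8² + 2.2²) ≈ 2.3.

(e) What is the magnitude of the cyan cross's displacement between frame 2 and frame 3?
2.5

The cyan cross moved from (2.1, 3.6) to (4.5, 4.1), a distance of √(2.4² + 0.5²) ≈ 2.5.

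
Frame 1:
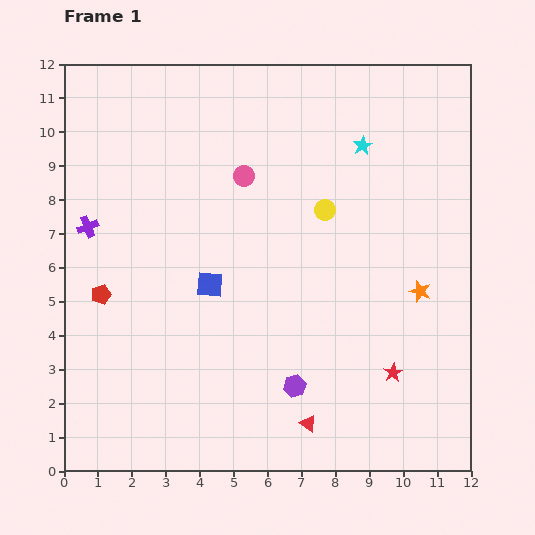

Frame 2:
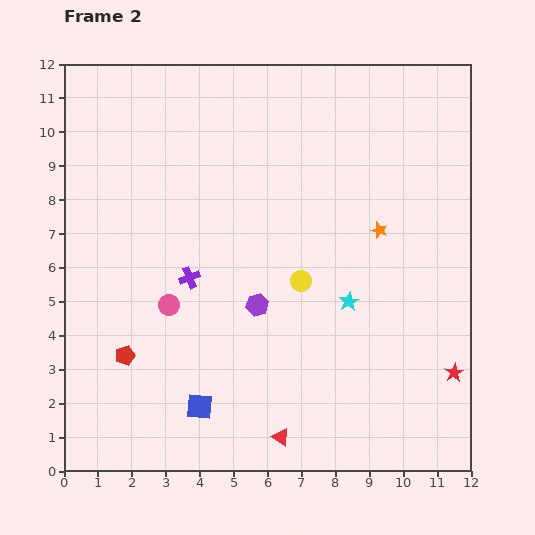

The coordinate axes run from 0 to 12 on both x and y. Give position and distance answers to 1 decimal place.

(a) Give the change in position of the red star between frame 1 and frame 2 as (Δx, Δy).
(1.8, 0.0)

The red star was at (9.7, 2.9) in frame 1 and (11.5, 2.9) in frame 2.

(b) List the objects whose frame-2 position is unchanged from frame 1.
none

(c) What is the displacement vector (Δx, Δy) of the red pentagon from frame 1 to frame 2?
(0.7, -1.8)

The red pentagon was at (1.1, 5.2) in frame 1 and (1.8, 3.4) in frame 2.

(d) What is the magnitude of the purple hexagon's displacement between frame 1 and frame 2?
2.6

The purple hexagon moved from (6.8, 2.5) to (5.7, 4.9), a distance of √(1.1² + 2.4²) ≈ 2.6.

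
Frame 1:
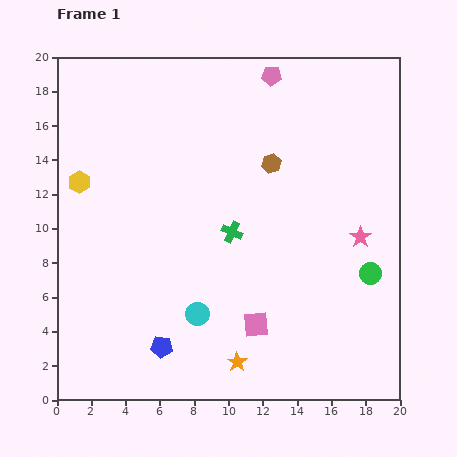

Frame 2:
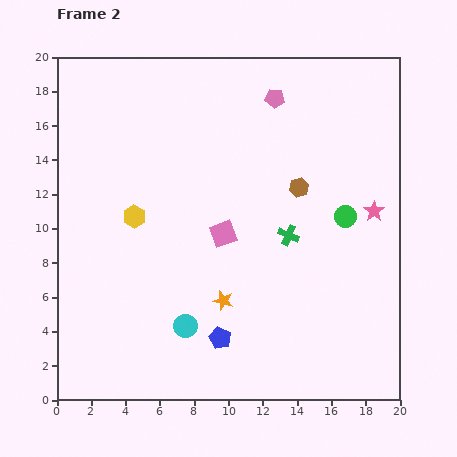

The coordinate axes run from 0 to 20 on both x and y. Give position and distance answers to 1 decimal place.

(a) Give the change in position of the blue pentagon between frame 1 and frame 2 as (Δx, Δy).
(3.4, 0.5)

The blue pentagon was at (6.1, 3.1) in frame 1 and (9.5, 3.6) in frame 2.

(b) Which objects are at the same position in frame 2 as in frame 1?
none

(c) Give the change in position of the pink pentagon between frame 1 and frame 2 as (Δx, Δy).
(0.2, -1.3)

The pink pentagon was at (12.5, 18.9) in frame 1 and (12.7, 17.6) in frame 2.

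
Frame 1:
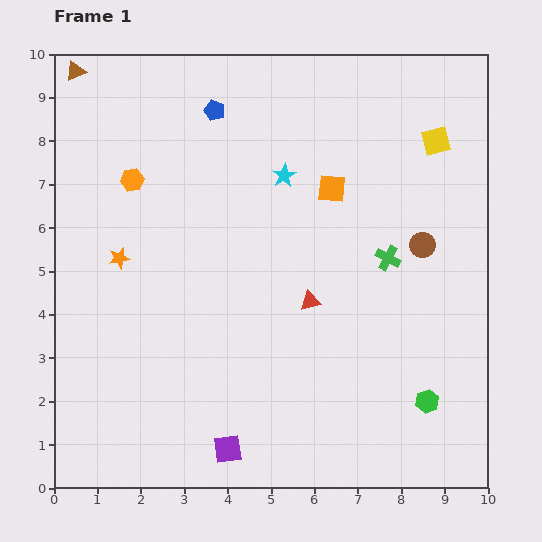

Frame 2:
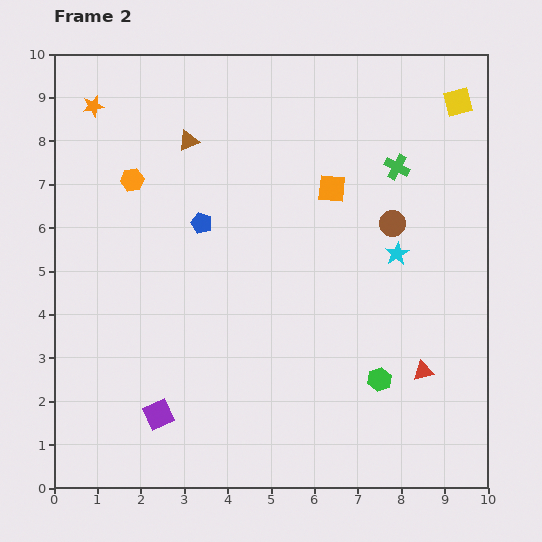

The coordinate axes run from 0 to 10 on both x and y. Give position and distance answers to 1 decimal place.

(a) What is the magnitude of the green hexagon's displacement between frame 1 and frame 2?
1.2

The green hexagon moved from (8.6, 2.0) to (7.5, 2.5), a distance of √(1.1² + 0.5²) ≈ 1.2.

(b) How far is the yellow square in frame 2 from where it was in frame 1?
1.0

The yellow square moved from (8.8, 8.0) to (9.3, 8.9), a distance of √(0.5² + 0.9²) ≈ 1.0.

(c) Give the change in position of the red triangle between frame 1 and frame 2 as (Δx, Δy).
(2.6, -1.6)

The red triangle was at (5.9, 4.3) in frame 1 and (8.5, 2.7) in frame 2.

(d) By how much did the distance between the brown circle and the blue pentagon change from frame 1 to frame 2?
-1.3

Distance in frame 1: 5.7. Distance in frame 2: 4.4.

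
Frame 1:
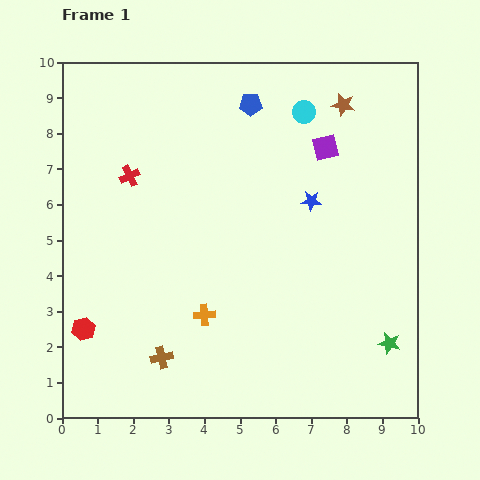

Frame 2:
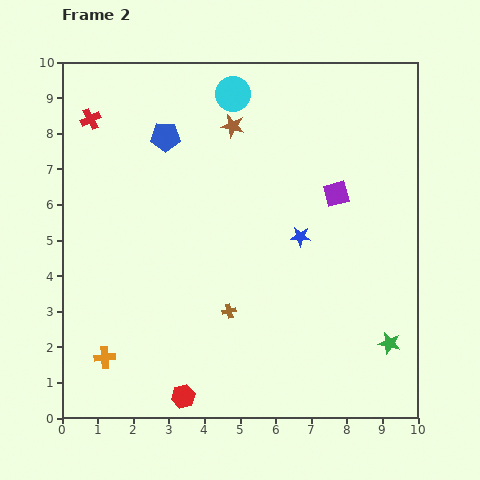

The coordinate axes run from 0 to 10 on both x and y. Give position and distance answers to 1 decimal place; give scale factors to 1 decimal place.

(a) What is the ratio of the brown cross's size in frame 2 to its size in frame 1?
0.6×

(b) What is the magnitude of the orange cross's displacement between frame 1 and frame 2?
3.0

The orange cross moved from (4.0, 2.9) to (1.2, 1.7), a distance of √(2.8² + 1.2²) ≈ 3.0.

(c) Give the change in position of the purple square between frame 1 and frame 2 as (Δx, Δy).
(0.3, -1.3)

The purple square was at (7.4, 7.6) in frame 1 and (7.7, 6.3) in frame 2.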